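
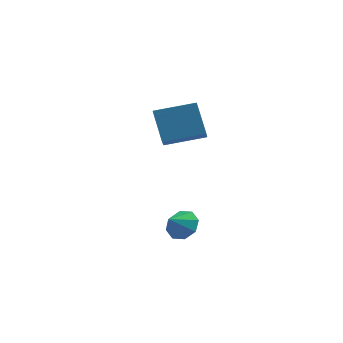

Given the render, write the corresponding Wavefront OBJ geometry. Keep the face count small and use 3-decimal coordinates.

v -3.356 1 -3.708
v -3.047 1.416 -3.047
v -3.724 0.2 -3.032
v -3.653 1.582 -3.18
v -4.085 1.408 -3.623
v -4.091 0.994 -4.115
v -3.665 0.584 -4.369
v -3.059 0.418 -4.235
v -2.626 0.592 -3.793
v -2.621 1.006 -3.3
v -4.394 1.41 0.982
v -5.07 2.168 2.444
v -4.673 2.453 0.313
v -5.349 3.211 1.774
v -2.651 2.149 1.406
v -3.327 2.907 2.867
v -2.93 3.192 0.736
v -3.606 3.95 2.198
f 2 1 4
f 2 4 3
f 4 1 5
f 4 5 3
f 5 1 6
f 5 6 3
f 6 1 7
f 6 7 3
f 7 1 8
f 7 8 3
f 8 1 9
f 8 9 3
f 9 1 10
f 9 10 3
f 10 1 2
f 10 2 3
f 12 14 11
f 15 12 11
f 11 14 13
f 13 15 11
f 12 18 14
f 16 12 15
f 16 18 12
f 14 18 13
f 17 15 13
f 13 18 17
f 17 16 15
f 18 16 17



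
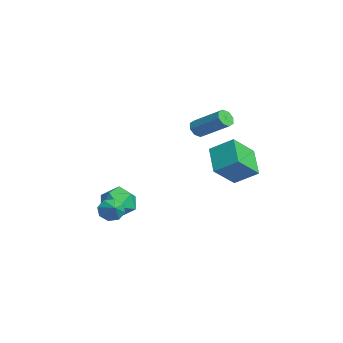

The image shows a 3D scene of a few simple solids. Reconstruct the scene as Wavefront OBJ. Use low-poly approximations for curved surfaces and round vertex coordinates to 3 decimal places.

v -0.98 1.519 1.383
v -0.498 1.274 1.15
v 0.703 2.555 2.283
v 0.22 2.801 2.517
v -0.646 1.626 0.909
v 0.555 2.907 2.042
v -0.99 1.915 0.946
v 0.211 3.197 2.08
v -1.329 1.973 1.239
v -0.128 3.254 2.373
v -1.463 1.765 1.617
v -0.262 3.046 2.75
v -1.315 1.413 1.858
v -0.114 2.694 2.991
v -0.971 1.123 1.82
v 0.23 2.405 2.954
v -0.632 1.066 1.527
v 0.569 2.347 2.661
v 0.137 -1.957 -2.86
v 1.001 -2.331 -2.263
v 0.099 -3.509 -3.777
v 0.963 -3.883 -3.18
v -0.031 -3.745 -2.695
v -0.008 -2.786 -2.129
v 1.108 -3.054 -3.911
v 1.131 -2.095 -3.345
v 1.601 -3.009 -2.913
v 0.897 -3.436 -2.161
v 0.203 -2.404 -3.879
v -0.501 -2.831 -3.127
v 2.821 -3.6 -2.546
v 3.187 -3.809 -3.142
v 3.699 -3.52 -2.034
v 3.12 -3.255 -3.115
v 2.878 -2.903 -2.755
v 2.603 -2.96 -2.272
v 2.455 -3.391 -1.95
v 2.521 -3.945 -1.977
v 2.763 -4.297 -2.337
v 3.039 -4.241 -2.819
v -0.482 3.164 -0.871
v 0.108 4.332 -0.021
v 1.07 3.098 -1.858
v 1.659 4.267 -1.008
v 0.241 1.913 0.348
v 0.83 3.082 1.198
v 1.792 1.848 -0.639
v 2.382 3.016 0.211
f 2 1 5
f 2 5 3
f 3 5 6
f 3 6 4
f 5 1 7
f 5 7 6
f 6 7 8
f 6 8 4
f 7 1 9
f 7 9 8
f 8 9 10
f 8 10 4
f 9 1 11
f 9 11 10
f 10 11 12
f 10 12 4
f 11 1 13
f 11 13 12
f 12 13 14
f 12 14 4
f 13 1 15
f 13 15 14
f 14 15 16
f 14 16 4
f 15 1 17
f 15 17 16
f 16 17 18
f 16 18 4
f 17 1 2
f 17 2 18
f 18 2 3
f 18 3 4
f 19 30 24
f 19 24 20
f 19 20 26
f 19 26 29
f 19 29 30
f 20 24 28
f 24 30 23
f 30 29 21
f 29 26 25
f 26 20 27
f 22 28 23
f 22 23 21
f 22 21 25
f 22 25 27
f 22 27 28
f 23 28 24
f 21 23 30
f 25 21 29
f 27 25 26
f 28 27 20
f 32 31 34
f 32 34 33
f 34 31 35
f 34 35 33
f 35 31 36
f 35 36 33
f 36 31 37
f 36 37 33
f 37 31 38
f 37 38 33
f 38 31 39
f 38 39 33
f 39 31 40
f 39 40 33
f 40 31 32
f 40 32 33
f 42 44 41
f 45 42 41
f 41 44 43
f 43 45 41
f 42 48 44
f 46 42 45
f 46 48 42
f 44 48 43
f 47 45 43
f 43 48 47
f 47 46 45
f 48 46 47



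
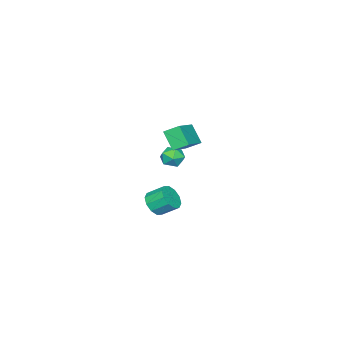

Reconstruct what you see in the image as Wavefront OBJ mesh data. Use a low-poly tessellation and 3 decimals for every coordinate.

v 0.246 0.952 2.569
v -0.049 0.08 3.689
v -0.163 1.773 3.101
v -0.458 0.901 4.221
v 2.118 1.359 3.379
v 1.823 0.487 4.499
v 1.709 2.18 3.911
v 1.414 1.308 5.031
v -3.152 -1.444 -0.479
v -2.703 -1.686 -1.187
v -3.237 -2.794 -0.073
v -2.788 -3.036 -0.781
v -2.393 -2.588 -0.146
v -2.34 -1.753 -0.396
v -3.6 -2.727 -0.864
v -3.547 -1.892 -1.114
v -2.98 -2.478 -1.425
v -2.233 -2.392 -0.981
v -3.707 -2.088 -0.279
v -2.96 -2.002 0.165
v -1.435 -2.509 -4.136
v -0.909 -2.85 -3.436
v -1.279 -1.832 -2.663
v -1.805 -1.491 -3.364
v -0.578 -2.49 -3.75
v -0.948 -1.473 -2.978
v -0.575 -2.138 -4.212
v -0.944 -1.121 -3.44
v -0.9 -1.928 -4.645
v -1.269 -0.91 -3.873
v -1.429 -1.939 -4.884
v -1.799 -0.921 -4.111
v -1.961 -2.168 -4.837
v -2.331 -1.15 -4.064
v -2.292 -2.527 -4.522
v -2.662 -1.51 -3.75
v -2.296 -2.879 -4.06
v -2.665 -1.862 -3.288
v -1.971 -3.09 -3.627
v -2.34 -2.072 -2.855
v -1.441 -3.079 -3.389
v -1.811 -2.061 -2.616
f 2 4 1
f 5 2 1
f 1 4 3
f 3 5 1
f 2 8 4
f 6 2 5
f 6 8 2
f 4 8 3
f 7 5 3
f 3 8 7
f 7 6 5
f 8 6 7
f 9 20 14
f 9 14 10
f 9 10 16
f 9 16 19
f 9 19 20
f 10 14 18
f 14 20 13
f 20 19 11
f 19 16 15
f 16 10 17
f 12 18 13
f 12 13 11
f 12 11 15
f 12 15 17
f 12 17 18
f 13 18 14
f 11 13 20
f 15 11 19
f 17 15 16
f 18 17 10
f 22 21 25
f 22 25 23
f 23 25 26
f 23 26 24
f 25 21 27
f 25 27 26
f 26 27 28
f 26 28 24
f 27 21 29
f 27 29 28
f 28 29 30
f 28 30 24
f 29 21 31
f 29 31 30
f 30 31 32
f 30 32 24
f 31 21 33
f 31 33 32
f 32 33 34
f 32 34 24
f 33 21 35
f 33 35 34
f 34 35 36
f 34 36 24
f 35 21 37
f 35 37 36
f 36 37 38
f 36 38 24
f 37 21 39
f 37 39 38
f 38 39 40
f 38 40 24
f 39 21 41
f 39 41 40
f 40 41 42
f 40 42 24
f 41 21 22
f 41 22 42
f 42 22 23
f 42 23 24



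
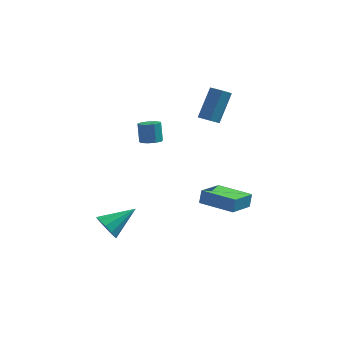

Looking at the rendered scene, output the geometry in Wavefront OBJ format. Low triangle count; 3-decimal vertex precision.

v 1.408 2.202 2.092
v 1.688 2.551 1.755
v 2.152 3.626 3.251
v 1.872 3.278 3.588
v 1.277 2.663 1.801
v 1.741 3.738 3.298
v 0.943 2.505 2.018
v 1.406 3.58 3.515
v 0.881 2.17 2.278
v 1.345 3.245 3.775
v 1.128 1.854 2.429
v 1.592 2.929 3.925
v 1.539 1.742 2.382
v 2.003 2.817 3.879
v 1.874 1.9 2.165
v 2.337 2.975 3.662
v 1.935 2.235 1.905
v 2.399 3.31 3.402
v -1.396 1.895 0.483
v -1.091 1.445 0.714
v -1.239 1.876 1.748
v -1.544 2.325 1.517
v -0.841 1.749 0.623
v -0.99 2.18 1.657
v -0.851 2.121 0.466
v -1 2.552 1.501
v -1.116 2.387 0.318
v -1.265 2.818 1.352
v -1.512 2.422 0.246
v -1.66 2.853 1.28
v -1.853 2.211 0.286
v -2.002 2.642 1.32
v -1.981 1.851 0.417
v -2.129 2.282 1.451
v -1.834 1.512 0.58
v -1.983 1.943 1.614
v -1.483 1.352 0.697
v -1.631 1.782 1.731
v 1.047 1.592 -3.665
v 1.126 1.844 -2.909
v 1.733 2.993 -4.203
v 1.812 3.244 -3.448
v 2.828 0.756 -3.572
v 2.907 1.007 -2.817
v 3.514 2.156 -4.111
v 3.593 2.408 -3.355
v -2.909 -2.527 -2.856
v -2.405 -2.708 -3.437
v -1.631 -1.573 -2.044
v -2.635 -2.296 -3.56
v -2.97 -1.971 -3.414
v -3.281 -1.859 -3.055
v -3.451 -2.003 -2.62
v -3.413 -2.346 -2.275
v -3.183 -2.759 -2.152
v -2.849 -3.083 -2.298
v -2.537 -3.195 -2.657
v -2.368 -3.052 -3.092
f 2 1 5
f 2 5 3
f 3 5 6
f 3 6 4
f 5 1 7
f 5 7 6
f 6 7 8
f 6 8 4
f 7 1 9
f 7 9 8
f 8 9 10
f 8 10 4
f 9 1 11
f 9 11 10
f 10 11 12
f 10 12 4
f 11 1 13
f 11 13 12
f 12 13 14
f 12 14 4
f 13 1 15
f 13 15 14
f 14 15 16
f 14 16 4
f 15 1 17
f 15 17 16
f 16 17 18
f 16 18 4
f 17 1 2
f 17 2 18
f 18 2 3
f 18 3 4
f 20 19 23
f 20 23 21
f 21 23 24
f 21 24 22
f 23 19 25
f 23 25 24
f 24 25 26
f 24 26 22
f 25 19 27
f 25 27 26
f 26 27 28
f 26 28 22
f 27 19 29
f 27 29 28
f 28 29 30
f 28 30 22
f 29 19 31
f 29 31 30
f 30 31 32
f 30 32 22
f 31 19 33
f 31 33 32
f 32 33 34
f 32 34 22
f 33 19 35
f 33 35 34
f 34 35 36
f 34 36 22
f 35 19 37
f 35 37 36
f 36 37 38
f 36 38 22
f 37 19 20
f 37 20 38
f 38 20 21
f 38 21 22
f 40 42 39
f 43 40 39
f 39 42 41
f 41 43 39
f 40 46 42
f 44 40 43
f 44 46 40
f 42 46 41
f 45 43 41
f 41 46 45
f 45 44 43
f 46 44 45
f 48 47 50
f 48 50 49
f 50 47 51
f 50 51 49
f 51 47 52
f 51 52 49
f 52 47 53
f 52 53 49
f 53 47 54
f 53 54 49
f 54 47 55
f 54 55 49
f 55 47 56
f 55 56 49
f 56 47 57
f 56 57 49
f 57 47 58
f 57 58 49
f 58 47 48
f 58 48 49



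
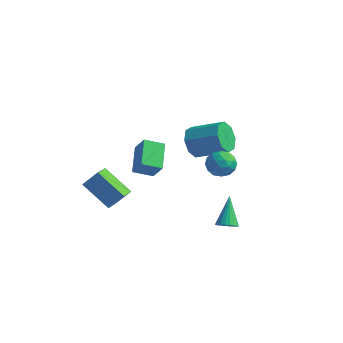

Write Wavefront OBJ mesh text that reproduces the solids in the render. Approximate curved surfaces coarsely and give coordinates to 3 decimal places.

v 2.431 1.283 0.483
v 2.814 1.535 -0.209
v 2.706 0.005 0.169
v 3.089 0.257 -0.523
v 3.425 0.417 0.219
v 3.256 1.207 0.413
v 2.264 0.333 -0.453
v 2.095 1.123 -0.259
v 2.711 0.948 -0.788
v 3.428 1 -0.373
v 2.092 0.54 0.333
v 2.809 0.592 0.748
v 2.599 1.521 0.165
v 2.921 0.019 -0.205
v 3.119 0.113 0.232
v 3.344 0.261 -0.175
v 2.858 1.328 0.53
v 3.083 1.476 0.123
v 3.442 0.819 0.375
v 2.437 0.064 -0.163
v 2.662 0.212 -0.57
v 2.176 1.279 0.135
v 2.401 1.427 -0.272
v 2.078 0.721 -0.415
v 2.763 1.324 -0.583
v 2.924 0.573 -0.767
v 2.44 0.618 -0.726
v 2.34 1.082 -0.612
v 3.185 1.355 -0.339
v 3.346 0.604 -0.523
v 3.544 0.698 -0.087
v 3.444 1.162 0.027
v 3.124 1.01 -0.679
v 2.174 0.936 0.483
v 2.335 0.185 0.299
v 2.076 0.378 -0.067
v 1.976 0.842 0.047
v 2.596 0.967 0.727
v 2.757 0.216 0.543
v 3.18 0.458 0.572
v 3.08 0.922 0.686
v 2.396 0.53 0.639
v -0.848 0.217 -2.034
v -1.666 -0.455 -1.611
v -1.545 1.55 -1.263
v -2.363 0.878 -0.84
v -0.157 0.002 -1.04
v -0.975 -0.67 -0.617
v -0.854 1.335 -0.269
v -1.672 0.663 0.154
v 0.224 2.336 -0.332
v 0.667 1.805 -0.998
v 2.338 2.214 -0.215
v 1.896 2.744 0.452
v 0.591 2.507 -1.202
v 2.262 2.915 -0.419
v 0.3 3.109 -0.896
v 1.971 3.517 -0.113
v -0.035 3.257 -0.259
v 1.636 3.666 0.524
v -0.218 2.866 0.335
v 1.453 3.275 1.118
v -0.142 2.165 0.539
v 1.529 2.573 1.322
v 0.149 1.563 0.233
v 1.82 1.971 1.016
v 0.484 1.414 -0.404
v 2.155 1.823 0.379
v -2.36 -1.611 -3.928
v -3.967 -1.552 -2.791
v -2.613 -0.578 -4.339
v -4.22 -0.519 -3.201
v -1.74 -1.121 -3.079
v -3.347 -1.062 -1.941
v -1.993 -0.088 -3.489
v -3.6 -0.029 -2.352
v 3.646 -0.1 -3.773
v 3.99 -0.401 -3.4
v 3.154 0.98 -2.447
v 4.144 -0.229 -3.484
v 4.211 -0.034 -3.617
v 4.181 0.149 -3.777
v 4.058 0.289 -3.937
v 3.864 0.362 -4.068
v 3.633 0.355 -4.149
v 3.403 0.269 -4.164
v 3.216 0.12 -4.112
v 3.103 -0.068 -4.001
v 3.084 -0.261 -3.851
v 3.162 -0.426 -3.687
v 3.324 -0.535 -3.539
v 3.541 -0.569 -3.431
v 3.777 -0.521 -3.382
f 1 38 17
f 38 12 41
f 17 41 6
f 38 41 17
f 1 17 13
f 17 6 18
f 13 18 2
f 17 18 13
f 1 13 22
f 13 2 23
f 22 23 8
f 13 23 22
f 1 22 34
f 22 8 37
f 34 37 11
f 22 37 34
f 1 34 38
f 34 11 42
f 38 42 12
f 34 42 38
f 2 18 29
f 18 6 32
f 29 32 10
f 18 32 29
f 6 41 19
f 41 12 40
f 19 40 5
f 41 40 19
f 12 42 39
f 42 11 35
f 39 35 3
f 42 35 39
f 11 37 36
f 37 8 24
f 36 24 7
f 37 24 36
f 8 23 28
f 23 2 25
f 28 25 9
f 23 25 28
f 4 30 16
f 30 10 31
f 16 31 5
f 30 31 16
f 4 16 14
f 16 5 15
f 14 15 3
f 16 15 14
f 4 14 21
f 14 3 20
f 21 20 7
f 14 20 21
f 4 21 26
f 21 7 27
f 26 27 9
f 21 27 26
f 4 26 30
f 26 9 33
f 30 33 10
f 26 33 30
f 5 31 19
f 31 10 32
f 19 32 6
f 31 32 19
f 3 15 39
f 15 5 40
f 39 40 12
f 15 40 39
f 7 20 36
f 20 3 35
f 36 35 11
f 20 35 36
f 9 27 28
f 27 7 24
f 28 24 8
f 27 24 28
f 10 33 29
f 33 9 25
f 29 25 2
f 33 25 29
f 44 46 43
f 47 44 43
f 43 46 45
f 45 47 43
f 44 50 46
f 48 44 47
f 48 50 44
f 46 50 45
f 49 47 45
f 45 50 49
f 49 48 47
f 50 48 49
f 52 51 55
f 52 55 53
f 53 55 56
f 53 56 54
f 55 51 57
f 55 57 56
f 56 57 58
f 56 58 54
f 57 51 59
f 57 59 58
f 58 59 60
f 58 60 54
f 59 51 61
f 59 61 60
f 60 61 62
f 60 62 54
f 61 51 63
f 61 63 62
f 62 63 64
f 62 64 54
f 63 51 65
f 63 65 64
f 64 65 66
f 64 66 54
f 65 51 67
f 65 67 66
f 66 67 68
f 66 68 54
f 67 51 52
f 67 52 68
f 68 52 53
f 68 53 54
f 70 72 69
f 73 70 69
f 69 72 71
f 71 73 69
f 70 76 72
f 74 70 73
f 74 76 70
f 72 76 71
f 75 73 71
f 71 76 75
f 75 74 73
f 76 74 75
f 78 77 80
f 78 80 79
f 80 77 81
f 80 81 79
f 81 77 82
f 81 82 79
f 82 77 83
f 82 83 79
f 83 77 84
f 83 84 79
f 84 77 85
f 84 85 79
f 85 77 86
f 85 86 79
f 86 77 87
f 86 87 79
f 87 77 88
f 87 88 79
f 88 77 89
f 88 89 79
f 89 77 90
f 89 90 79
f 90 77 91
f 90 91 79
f 91 77 92
f 91 92 79
f 92 77 93
f 92 93 79
f 93 77 78
f 93 78 79



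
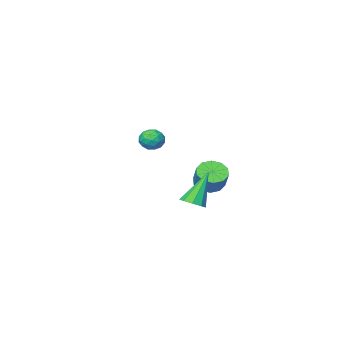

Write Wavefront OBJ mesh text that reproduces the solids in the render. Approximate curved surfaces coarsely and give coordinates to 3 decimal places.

v -2.169 1.591 1.051
v -1.6 1.095 1.248
v -1.321 1.774 2.147
v -1.891 2.269 1.949
v -1.415 1.421 0.945
v -1.137 2.1 1.844
v -1.518 1.812 0.682
v -1.24 2.491 1.581
v -1.87 2.118 0.56
v -1.592 2.797 1.459
v -2.336 2.223 0.625
v -2.058 2.901 1.524
v -2.739 2.086 0.853
v -2.46 2.765 1.752
v -2.923 1.76 1.156
v -2.645 2.439 2.055
v -2.82 1.369 1.419
v -2.542 2.048 2.318
v -2.468 1.063 1.541
v -2.19 1.742 2.44
v -2.002 0.959 1.476
v -1.724 1.637 2.375
v -2.411 -2.62 2.708
v -1.824 -2.271 2.584
v -1.876 -3.589 2.516
v -1.289 -3.24 2.392
v -1.55 -3.262 3.035
v -1.881 -2.664 3.153
v -1.819 -3.196 1.947
v -2.15 -2.598 2.065
v -1.458 -2.628 2.113
v -1.292 -2.668 2.786
v -2.408 -3.192 2.314
v -2.242 -3.232 2.987
v -2.164 -2.361 2.662
v -1.536 -3.499 2.438
v -1.689 -3.512 2.815
v -1.344 -3.308 2.742
v -2.198 -2.591 2.997
v -1.853 -2.386 2.924
v -1.692 -2.969 3.19
v -1.847 -3.474 2.176
v -1.502 -3.269 2.103
v -2.356 -2.552 2.358
v -2.011 -2.348 2.285
v -2.008 -2.891 1.91
v -1.604 -2.365 2.313
v -1.29 -2.934 2.201
v -1.602 -2.909 1.939
v -1.796 -2.557 2.008
v -1.507 -2.389 2.708
v -1.192 -2.958 2.596
v -1.346 -2.972 2.974
v -1.54 -2.62 3.043
v -1.292 -2.598 2.432
v -2.508 -2.902 2.504
v -2.193 -3.471 2.392
v -2.16 -3.24 2.057
v -2.354 -2.888 2.126
v -2.41 -2.926 2.899
v -2.096 -3.495 2.787
v -1.904 -3.303 3.092
v -2.098 -2.951 3.161
v -2.408 -3.262 2.668
v 0.132 3.656 0.787
v 0.639 3.337 1.04
v -0.832 3.504 2.533
v 0.687 3.774 1.104
v 0.476 4.156 1.021
v 0.104 4.304 0.828
v -0.255 4.149 0.616
v -0.432 3.763 0.484
v -0.346 3.327 0.495
v -0.035 3.045 0.642
v 0.354 3.049 0.857
f 2 1 5
f 2 5 3
f 3 5 6
f 3 6 4
f 5 1 7
f 5 7 6
f 6 7 8
f 6 8 4
f 7 1 9
f 7 9 8
f 8 9 10
f 8 10 4
f 9 1 11
f 9 11 10
f 10 11 12
f 10 12 4
f 11 1 13
f 11 13 12
f 12 13 14
f 12 14 4
f 13 1 15
f 13 15 14
f 14 15 16
f 14 16 4
f 15 1 17
f 15 17 16
f 16 17 18
f 16 18 4
f 17 1 19
f 17 19 18
f 18 19 20
f 18 20 4
f 19 1 21
f 19 21 20
f 20 21 22
f 20 22 4
f 21 1 2
f 21 2 22
f 22 2 3
f 22 3 4
f 23 60 39
f 60 34 63
f 39 63 28
f 60 63 39
f 23 39 35
f 39 28 40
f 35 40 24
f 39 40 35
f 23 35 44
f 35 24 45
f 44 45 30
f 35 45 44
f 23 44 56
f 44 30 59
f 56 59 33
f 44 59 56
f 23 56 60
f 56 33 64
f 60 64 34
f 56 64 60
f 24 40 51
f 40 28 54
f 51 54 32
f 40 54 51
f 28 63 41
f 63 34 62
f 41 62 27
f 63 62 41
f 34 64 61
f 64 33 57
f 61 57 25
f 64 57 61
f 33 59 58
f 59 30 46
f 58 46 29
f 59 46 58
f 30 45 50
f 45 24 47
f 50 47 31
f 45 47 50
f 26 52 38
f 52 32 53
f 38 53 27
f 52 53 38
f 26 38 36
f 38 27 37
f 36 37 25
f 38 37 36
f 26 36 43
f 36 25 42
f 43 42 29
f 36 42 43
f 26 43 48
f 43 29 49
f 48 49 31
f 43 49 48
f 26 48 52
f 48 31 55
f 52 55 32
f 48 55 52
f 27 53 41
f 53 32 54
f 41 54 28
f 53 54 41
f 25 37 61
f 37 27 62
f 61 62 34
f 37 62 61
f 29 42 58
f 42 25 57
f 58 57 33
f 42 57 58
f 31 49 50
f 49 29 46
f 50 46 30
f 49 46 50
f 32 55 51
f 55 31 47
f 51 47 24
f 55 47 51
f 66 65 68
f 66 68 67
f 68 65 69
f 68 69 67
f 69 65 70
f 69 70 67
f 70 65 71
f 70 71 67
f 71 65 72
f 71 72 67
f 72 65 73
f 72 73 67
f 73 65 74
f 73 74 67
f 74 65 75
f 74 75 67
f 75 65 66
f 75 66 67



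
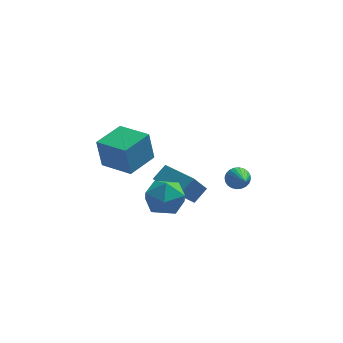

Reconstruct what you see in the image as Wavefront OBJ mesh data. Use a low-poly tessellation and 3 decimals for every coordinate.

v -0.788 -2.525 2.821
v -1 -2.555 4.285
v -2.055 -1.578 2.656
v -2.267 -1.609 4.121
v 0.127 -1.271 2.979
v -0.085 -1.302 4.444
v -1.14 -0.325 2.815
v -1.352 -0.355 4.279
v 3.647 -0.799 1.37
v 3.811 -1.045 0.883
v 3.973 -2.121 2.15
v 4.003 -0.956 0.954
v 4.14 -0.844 1.087
v 4.202 -0.724 1.264
v 4.18 -0.616 1.457
v 4.076 -0.535 1.637
v 3.908 -0.495 1.776
v 3.699 -0.501 1.853
v 3.483 -0.552 1.857
v 3.291 -0.641 1.786
v 3.154 -0.753 1.652
v 3.092 -0.873 1.476
v 3.114 -0.981 1.283
v 3.218 -1.062 1.103
v 3.387 -1.102 0.964
v 3.595 -1.096 0.887
v 0.561 -0.282 -0.011
v 1.389 -0.905 -0.111
v -0.249 -1.495 0.831
v 0.579 -2.118 0.731
v 0.629 -1.279 1.345
v 1.131 -0.529 0.825
v 0.009 -1.871 -0.105
v 0.511 -1.121 -0.625
v 1.048 -1.887 -0.169
v 1.431 -1.521 0.727
v -0.291 -0.879 -0.007
v 0.092 -0.513 0.889
v -0.166 3.337 -1.873
v 0.376 3.903 -1.319
v 0.409 3.749 -2.855
v 0.951 4.314 -2.301
v 1.169 1.886 -1.699
v 1.711 2.451 -1.145
v 1.744 2.297 -2.681
v 2.286 2.863 -2.127
f 2 4 1
f 5 2 1
f 1 4 3
f 3 5 1
f 2 8 4
f 6 2 5
f 6 8 2
f 4 8 3
f 7 5 3
f 3 8 7
f 7 6 5
f 8 6 7
f 10 9 12
f 10 12 11
f 12 9 13
f 12 13 11
f 13 9 14
f 13 14 11
f 14 9 15
f 14 15 11
f 15 9 16
f 15 16 11
f 16 9 17
f 16 17 11
f 17 9 18
f 17 18 11
f 18 9 19
f 18 19 11
f 19 9 20
f 19 20 11
f 20 9 21
f 20 21 11
f 21 9 22
f 21 22 11
f 22 9 23
f 22 23 11
f 23 9 24
f 23 24 11
f 24 9 25
f 24 25 11
f 25 9 26
f 25 26 11
f 26 9 10
f 26 10 11
f 27 38 32
f 27 32 28
f 27 28 34
f 27 34 37
f 27 37 38
f 28 32 36
f 32 38 31
f 38 37 29
f 37 34 33
f 34 28 35
f 30 36 31
f 30 31 29
f 30 29 33
f 30 33 35
f 30 35 36
f 31 36 32
f 29 31 38
f 33 29 37
f 35 33 34
f 36 35 28
f 40 42 39
f 43 40 39
f 39 42 41
f 41 43 39
f 40 46 42
f 44 40 43
f 44 46 40
f 42 46 41
f 45 43 41
f 41 46 45
f 45 44 43
f 46 44 45



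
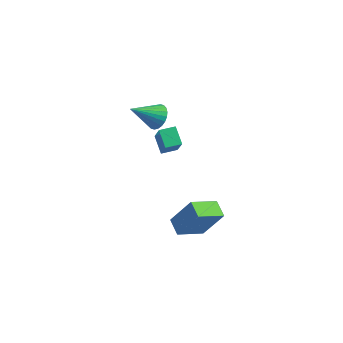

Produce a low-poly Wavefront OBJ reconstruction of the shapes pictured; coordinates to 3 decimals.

v 2.933 -3.365 -3.811
v 1.974 -4.615 -2.983
v 2.227 -2.648 -3.546
v 1.268 -3.899 -2.719
v 3.952 -3.001 -2.081
v 2.993 -4.252 -1.254
v 3.246 -2.285 -1.817
v 2.287 -3.535 -0.989
v -2.8 3.772 -2.631
v -2.406 4.125 -1.953
v -4.02 2.748 -1.389
v -2.651 4.348 -2.01
v -2.918 4.483 -2.162
v -3.167 4.509 -2.385
v -3.361 4.423 -2.646
v -3.469 4.238 -2.904
v -3.475 3.982 -3.121
v -3.378 3.694 -3.263
v -3.193 3.418 -3.309
v -2.949 3.195 -3.252
v -2.681 3.061 -3.101
v -2.432 3.034 -2.877
v -2.239 3.12 -2.617
v -2.131 3.305 -2.359
v -2.125 3.561 -2.142
v -2.221 3.849 -1.999
v -2.2 2.01 -2.495
v -1.702 1.477 -1.196
v -1.49 2.67 -2.496
v -0.991 2.137 -1.197
v -1.489 1.243 -3.083
v -0.99 0.71 -1.784
v -0.778 1.903 -3.084
v -0.28 1.37 -1.785
f 2 4 1
f 5 2 1
f 1 4 3
f 3 5 1
f 2 8 4
f 6 2 5
f 6 8 2
f 4 8 3
f 7 5 3
f 3 8 7
f 7 6 5
f 8 6 7
f 10 9 12
f 10 12 11
f 12 9 13
f 12 13 11
f 13 9 14
f 13 14 11
f 14 9 15
f 14 15 11
f 15 9 16
f 15 16 11
f 16 9 17
f 16 17 11
f 17 9 18
f 17 18 11
f 18 9 19
f 18 19 11
f 19 9 20
f 19 20 11
f 20 9 21
f 20 21 11
f 21 9 22
f 21 22 11
f 22 9 23
f 22 23 11
f 23 9 24
f 23 24 11
f 24 9 25
f 24 25 11
f 25 9 26
f 25 26 11
f 26 9 10
f 26 10 11
f 28 30 27
f 31 28 27
f 27 30 29
f 29 31 27
f 28 34 30
f 32 28 31
f 32 34 28
f 30 34 29
f 33 31 29
f 29 34 33
f 33 32 31
f 34 32 33



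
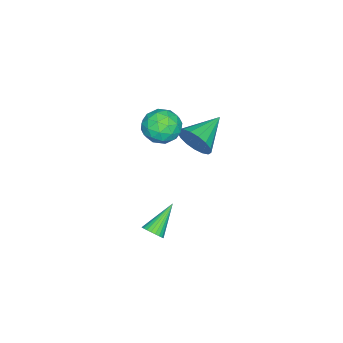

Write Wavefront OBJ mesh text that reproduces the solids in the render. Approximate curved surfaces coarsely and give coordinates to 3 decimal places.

v 3.661 2.03 -3.657
v 3.92 2.476 -3.468
v 2.339 2.35 -2.603
v 3.809 2.559 -3.632
v 3.675 2.561 -3.8
v 3.539 2.482 -3.946
v 3.422 2.334 -4.048
v 3.341 2.14 -4.091
v 3.309 1.929 -4.067
v 3.33 1.733 -3.981
v 3.401 1.583 -3.846
v 3.512 1.501 -3.682
v 3.646 1.499 -3.514
v 3.782 1.578 -3.368
v 3.899 1.726 -3.265
v 3.98 1.92 -3.223
v 4.012 2.131 -3.246
v 3.991 2.326 -3.332
v 2.424 2.416 1.924
v 2.929 1.668 2.21
v 1.131 1.692 2.31
v 1.636 0.944 2.596
v 1.674 1.754 3.083
v 2.473 2.202 2.844
v 1.587 1.158 1.676
v 2.386 1.606 1.437
v 2.412 0.891 2.056
v 2.465 1.26 2.926
v 1.595 2.1 1.594
v 1.648 2.469 2.464
v 2.79 2.106 2.033
v 1.27 1.254 2.487
v 1.293 1.731 2.773
v 1.589 1.291 2.941
v 2.522 2.42 2.406
v 2.818 1.98 2.574
v 2.081 2.031 3.087
v 1.242 1.38 1.946
v 1.538 0.94 2.114
v 2.471 2.069 1.579
v 2.767 1.629 1.747
v 1.979 1.329 1.433
v 2.782 1.209 2.111
v 2.023 0.783 2.338
v 1.994 0.909 1.797
v 2.464 1.172 1.656
v 2.814 1.426 2.622
v 2.054 1 2.849
v 2.076 1.477 3.135
v 2.546 1.74 2.995
v 2.51 0.969 2.532
v 2.006 2.36 1.671
v 1.246 1.934 1.898
v 1.514 1.62 1.525
v 1.984 1.883 1.385
v 2.037 2.577 2.182
v 1.278 2.151 2.409
v 1.596 2.188 2.864
v 2.066 2.451 2.723
v 1.55 2.391 1.988
v 1.293 2.873 1.073
v 1.646 3.229 1.845
v -0.353 3.307 1.627
v 1.641 3.569 1.565
v 1.557 3.749 1.172
v 1.412 3.729 0.757
v 1.24 3.513 0.414
v 1.08 3.15 0.222
v 0.969 2.724 0.225
v 0.932 2.332 0.423
v 0.978 2.064 0.769
v 1.096 1.982 1.185
v 1.259 2.103 1.576
v 1.43 2.401 1.851
v 1.57 2.808 1.948
f 2 1 4
f 2 4 3
f 4 1 5
f 4 5 3
f 5 1 6
f 5 6 3
f 6 1 7
f 6 7 3
f 7 1 8
f 7 8 3
f 8 1 9
f 8 9 3
f 9 1 10
f 9 10 3
f 10 1 11
f 10 11 3
f 11 1 12
f 11 12 3
f 12 1 13
f 12 13 3
f 13 1 14
f 13 14 3
f 14 1 15
f 14 15 3
f 15 1 16
f 15 16 3
f 16 1 17
f 16 17 3
f 17 1 18
f 17 18 3
f 18 1 2
f 18 2 3
f 19 56 35
f 56 30 59
f 35 59 24
f 56 59 35
f 19 35 31
f 35 24 36
f 31 36 20
f 35 36 31
f 19 31 40
f 31 20 41
f 40 41 26
f 31 41 40
f 19 40 52
f 40 26 55
f 52 55 29
f 40 55 52
f 19 52 56
f 52 29 60
f 56 60 30
f 52 60 56
f 20 36 47
f 36 24 50
f 47 50 28
f 36 50 47
f 24 59 37
f 59 30 58
f 37 58 23
f 59 58 37
f 30 60 57
f 60 29 53
f 57 53 21
f 60 53 57
f 29 55 54
f 55 26 42
f 54 42 25
f 55 42 54
f 26 41 46
f 41 20 43
f 46 43 27
f 41 43 46
f 22 48 34
f 48 28 49
f 34 49 23
f 48 49 34
f 22 34 32
f 34 23 33
f 32 33 21
f 34 33 32
f 22 32 39
f 32 21 38
f 39 38 25
f 32 38 39
f 22 39 44
f 39 25 45
f 44 45 27
f 39 45 44
f 22 44 48
f 44 27 51
f 48 51 28
f 44 51 48
f 23 49 37
f 49 28 50
f 37 50 24
f 49 50 37
f 21 33 57
f 33 23 58
f 57 58 30
f 33 58 57
f 25 38 54
f 38 21 53
f 54 53 29
f 38 53 54
f 27 45 46
f 45 25 42
f 46 42 26
f 45 42 46
f 28 51 47
f 51 27 43
f 47 43 20
f 51 43 47
f 62 61 64
f 62 64 63
f 64 61 65
f 64 65 63
f 65 61 66
f 65 66 63
f 66 61 67
f 66 67 63
f 67 61 68
f 67 68 63
f 68 61 69
f 68 69 63
f 69 61 70
f 69 70 63
f 70 61 71
f 70 71 63
f 71 61 72
f 71 72 63
f 72 61 73
f 72 73 63
f 73 61 74
f 73 74 63
f 74 61 75
f 74 75 63
f 75 61 62
f 75 62 63



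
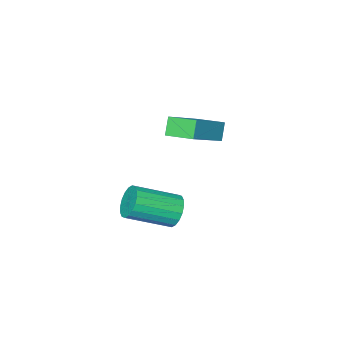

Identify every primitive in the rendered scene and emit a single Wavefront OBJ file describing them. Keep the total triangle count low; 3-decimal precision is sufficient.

v -1.032 -3.683 -2.968
v 0.611 -3.302 -1.893
v -1.451 -2.576 -2.72
v 0.192 -2.194 -1.645
v -0.652 -3.386 -3.655
v 0.991 -3.004 -2.58
v -1.071 -2.278 -3.407
v 0.572 -1.897 -2.332
v 2.666 -0.263 -4.249
v 3.078 0.068 -4.709
v 4.525 -0.707 -3.971
v 4.114 -1.037 -3.511
v 3.064 0.269 -4.472
v 4.511 -0.506 -3.733
v 2.972 0.364 -4.19
v 4.419 -0.41 -3.451
v 2.819 0.336 -3.92
v 4.266 -0.439 -3.181
v 2.636 0.189 -3.716
v 4.083 -0.586 -2.977
v 2.459 -0.047 -3.617
v 3.906 -0.822 -2.878
v 2.323 -0.326 -3.643
v 3.77 -1.101 -2.904
v 2.255 -0.593 -3.789
v 3.702 -1.368 -3.051
v 2.269 -0.794 -4.027
v 3.716 -1.569 -3.288
v 2.361 -0.89 -4.309
v 3.808 -1.664 -3.57
v 2.514 -0.861 -4.579
v 3.961 -1.636 -3.84
v 2.697 -0.714 -4.783
v 4.144 -1.489 -4.044
v 2.874 -0.478 -4.882
v 4.321 -1.253 -4.143
v 3.01 -0.199 -4.856
v 4.457 -0.974 -4.117
f 2 4 1
f 5 2 1
f 1 4 3
f 3 5 1
f 2 8 4
f 6 2 5
f 6 8 2
f 4 8 3
f 7 5 3
f 3 8 7
f 7 6 5
f 8 6 7
f 10 9 13
f 10 13 11
f 11 13 14
f 11 14 12
f 13 9 15
f 13 15 14
f 14 15 16
f 14 16 12
f 15 9 17
f 15 17 16
f 16 17 18
f 16 18 12
f 17 9 19
f 17 19 18
f 18 19 20
f 18 20 12
f 19 9 21
f 19 21 20
f 20 21 22
f 20 22 12
f 21 9 23
f 21 23 22
f 22 23 24
f 22 24 12
f 23 9 25
f 23 25 24
f 24 25 26
f 24 26 12
f 25 9 27
f 25 27 26
f 26 27 28
f 26 28 12
f 27 9 29
f 27 29 28
f 28 29 30
f 28 30 12
f 29 9 31
f 29 31 30
f 30 31 32
f 30 32 12
f 31 9 33
f 31 33 32
f 32 33 34
f 32 34 12
f 33 9 35
f 33 35 34
f 34 35 36
f 34 36 12
f 35 9 37
f 35 37 36
f 36 37 38
f 36 38 12
f 37 9 10
f 37 10 38
f 38 10 11
f 38 11 12



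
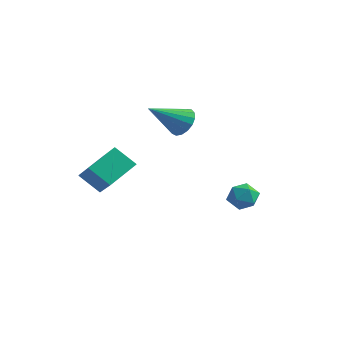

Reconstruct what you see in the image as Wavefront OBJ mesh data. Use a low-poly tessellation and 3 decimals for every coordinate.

v -1.42 -2.762 -1.026
v -1.122 -1.21 -0.206
v -2.687 -1.918 -2.163
v -2.39 -0.366 -1.343
v -0.41 -2.474 -1.937
v -0.113 -0.922 -1.117
v -1.678 -1.63 -3.074
v -1.38 -0.078 -2.254
v 2.448 3.014 -3.538
v 3.085 3.246 -3.04
v 3.315 2.314 -4.32
v 3.952 2.546 -3.822
v 3.368 2.011 -3.537
v 2.833 2.444 -3.054
v 3.567 3.116 -4.306
v 3.032 3.549 -3.823
v 3.777 3.309 -3.514
v 3.654 2.626 -3.039
v 2.746 2.934 -4.321
v 2.623 2.251 -3.846
v -1.334 4.321 -0.561
v -0.942 3.708 -1.074
v -2.206 2.739 0.661
v -0.655 3.785 -0.769
v -0.523 3.985 -0.417
v -0.577 4.262 -0.097
v -0.805 4.552 0.116
v -1.154 4.789 0.174
v -1.544 4.919 0.064
v -1.887 4.912 -0.19
v -2.103 4.769 -0.528
v -2.142 4.524 -0.874
v -1.997 4.232 -1.148
v -1.7 3.96 -1.288
v -1.319 3.771 -1.261
f 2 4 1
f 5 2 1
f 1 4 3
f 3 5 1
f 2 8 4
f 6 2 5
f 6 8 2
f 4 8 3
f 7 5 3
f 3 8 7
f 7 6 5
f 8 6 7
f 9 20 14
f 9 14 10
f 9 10 16
f 9 16 19
f 9 19 20
f 10 14 18
f 14 20 13
f 20 19 11
f 19 16 15
f 16 10 17
f 12 18 13
f 12 13 11
f 12 11 15
f 12 15 17
f 12 17 18
f 13 18 14
f 11 13 20
f 15 11 19
f 17 15 16
f 18 17 10
f 22 21 24
f 22 24 23
f 24 21 25
f 24 25 23
f 25 21 26
f 25 26 23
f 26 21 27
f 26 27 23
f 27 21 28
f 27 28 23
f 28 21 29
f 28 29 23
f 29 21 30
f 29 30 23
f 30 21 31
f 30 31 23
f 31 21 32
f 31 32 23
f 32 21 33
f 32 33 23
f 33 21 34
f 33 34 23
f 34 21 35
f 34 35 23
f 35 21 22
f 35 22 23



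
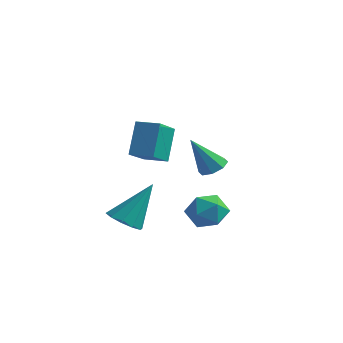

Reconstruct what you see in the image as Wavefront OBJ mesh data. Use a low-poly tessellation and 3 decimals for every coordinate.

v 2.356 -4.944 3.449
v 2.095 -4.248 4.866
v 1.953 -3.632 2.73
v 1.692 -2.935 4.146
v 3.288 -4.645 3.474
v 3.027 -3.948 4.89
v 2.885 -3.332 2.754
v 2.624 -2.636 4.171
v 0.973 -3.688 -0.751
v 1.711 -4.044 -0.782
v 1.547 -2.652 1.031
v 1.736 -3.61 -1.042
v 1.47 -3.205 -1.191
v 1.014 -2.985 -1.172
v 0.542 -3.033 -0.993
v 0.235 -3.331 -0.721
v 0.21 -3.765 -0.461
v 0.477 -4.17 -0.312
v 0.933 -4.39 -0.33
v 1.404 -4.342 -0.51
v 2.926 -0.458 0.131
v 3.553 -0.419 -0.563
v 2.187 -1.561 -0.597
v 2.814 -1.522 -1.291
v 3.066 -1.849 -0.451
v 3.523 -1.167 -0.001
v 2.217 -0.813 -1.159
v 2.674 -0.131 -0.709
v 3.114 -0.639 -1.36
v 3.639 -1.279 -0.923
v 2.101 -0.701 -0.237
v 2.626 -1.341 0.2
v 1.64 0.907 0.932
v 2.274 0.738 1.068
v 1.1 0.133 2.488
v 2.149 1.2 1.254
v 1.726 1.49 1.252
v 1.252 1.438 1.062
v 1.006 1.076 0.796
v 1.13 0.615 0.61
v 1.553 0.325 0.612
v 2.027 0.376 0.802
f 2 4 1
f 5 2 1
f 1 4 3
f 3 5 1
f 2 8 4
f 6 2 5
f 6 8 2
f 4 8 3
f 7 5 3
f 3 8 7
f 7 6 5
f 8 6 7
f 10 9 12
f 10 12 11
f 12 9 13
f 12 13 11
f 13 9 14
f 13 14 11
f 14 9 15
f 14 15 11
f 15 9 16
f 15 16 11
f 16 9 17
f 16 17 11
f 17 9 18
f 17 18 11
f 18 9 19
f 18 19 11
f 19 9 20
f 19 20 11
f 20 9 10
f 20 10 11
f 21 32 26
f 21 26 22
f 21 22 28
f 21 28 31
f 21 31 32
f 22 26 30
f 26 32 25
f 32 31 23
f 31 28 27
f 28 22 29
f 24 30 25
f 24 25 23
f 24 23 27
f 24 27 29
f 24 29 30
f 25 30 26
f 23 25 32
f 27 23 31
f 29 27 28
f 30 29 22
f 34 33 36
f 34 36 35
f 36 33 37
f 36 37 35
f 37 33 38
f 37 38 35
f 38 33 39
f 38 39 35
f 39 33 40
f 39 40 35
f 40 33 41
f 40 41 35
f 41 33 42
f 41 42 35
f 42 33 34
f 42 34 35



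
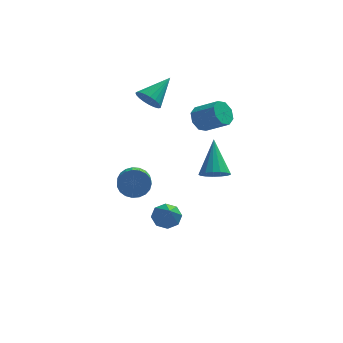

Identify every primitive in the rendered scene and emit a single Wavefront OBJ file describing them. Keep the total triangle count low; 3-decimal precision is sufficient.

v -1.77 0.392 -4.625
v -1.191 0.074 -5.021
v -1.61 -1.052 -3.235
v -1.004 0.473 -4.629
v -1.266 0.824 -4.234
v -1.823 0.921 -4.069
v -2.349 0.709 -4.229
v -2.536 0.31 -4.621
v -2.273 -0.04 -5.016
v -1.716 -0.138 -5.181
v -2.679 3.211 2.027
v -2.195 3.26 1.417
v -1.601 4.349 2.973
v -2.402 3.503 1.36
v -2.656 3.696 1.417
v -2.914 3.806 1.58
v -3.132 3.812 1.821
v -3.271 3.714 2.097
v -3.308 3.53 2.361
v -3.236 3.29 2.568
v -3.068 3.037 2.681
v -2.833 2.814 2.681
v -2.571 2.66 2.568
v -2.327 2.6 2.362
v -2.145 2.647 2.098
v -2.055 2.791 1.821
v -2.073 3.008 1.581
v 0.597 0.986 -1.967
v 1.176 0.589 -1.584
v 0.563 2.474 -0.373
v 1.366 0.834 -1.809
v 1.38 1.114 -2.07
v 1.214 1.365 -2.307
v 0.907 1.529 -2.466
v 0.529 1.569 -2.511
v 0.166 1.475 -2.432
v -0.098 1.269 -2.245
v -0.203 0.999 -1.995
v -0.124 0.726 -1.739
v 0.119 0.512 -1.535
v 0.472 0.407 -1.429
v 0.854 0.435 -1.447
v -0.116 1.726 1.558
v 0.363 1.933 1.005
v 1.475 1.402 1.77
v 0.996 1.194 2.322
v 0.289 2.35 1.403
v 1.4 1.819 2.168
v -0.023 2.402 1.892
v 1.089 1.871 2.656
v -0.389 2.057 2.185
v 0.723 1.526 2.949
v -0.595 1.518 2.11
v 0.517 0.987 2.875
v -0.52 1.101 1.712
v 0.591 0.57 2.477
v -0.209 1.049 1.224
v 0.903 0.518 1.988
v 0.157 1.394 0.931
v 1.269 0.863 1.695
v -3.286 -1.716 -0.649
v -2.746 -1.977 -1.194
v -2.714 -3.245 -0.556
v -3.254 -2.984 -0.011
v -2.547 -1.85 -0.953
v -2.516 -3.119 -0.315
v -2.476 -1.701 -0.66
v -2.444 -2.969 -0.022
v -2.545 -1.554 -0.365
v -2.513 -2.822 0.273
v -2.742 -1.435 -0.119
v -2.71 -2.704 0.519
v -3.033 -1.365 0.036
v -3.001 -2.633 0.674
v -3.368 -1.355 0.072
v -3.336 -2.623 0.71
v -3.688 -1.408 -0.017
v -3.656 -2.676 0.621
v -3.939 -1.514 -0.215
v -3.907 -2.782 0.423
v -4.077 -1.655 -0.488
v -4.046 -2.923 0.15
v -4.079 -1.806 -0.789
v -4.047 -3.074 -0.151
v -3.943 -1.942 -1.066
v -3.911 -3.21 -0.427
v -3.693 -2.039 -1.27
v -3.662 -3.307 -0.632
v -3.374 -2.08 -1.367
v -3.342 -3.348 -0.729
v -3.039 -2.058 -1.341
v -3.007 -3.326 -0.702
f 2 1 4
f 2 4 3
f 4 1 5
f 4 5 3
f 5 1 6
f 5 6 3
f 6 1 7
f 6 7 3
f 7 1 8
f 7 8 3
f 8 1 9
f 8 9 3
f 9 1 10
f 9 10 3
f 10 1 2
f 10 2 3
f 12 11 14
f 12 14 13
f 14 11 15
f 14 15 13
f 15 11 16
f 15 16 13
f 16 11 17
f 16 17 13
f 17 11 18
f 17 18 13
f 18 11 19
f 18 19 13
f 19 11 20
f 19 20 13
f 20 11 21
f 20 21 13
f 21 11 22
f 21 22 13
f 22 11 23
f 22 23 13
f 23 11 24
f 23 24 13
f 24 11 25
f 24 25 13
f 25 11 26
f 25 26 13
f 26 11 27
f 26 27 13
f 27 11 12
f 27 12 13
f 29 28 31
f 29 31 30
f 31 28 32
f 31 32 30
f 32 28 33
f 32 33 30
f 33 28 34
f 33 34 30
f 34 28 35
f 34 35 30
f 35 28 36
f 35 36 30
f 36 28 37
f 36 37 30
f 37 28 38
f 37 38 30
f 38 28 39
f 38 39 30
f 39 28 40
f 39 40 30
f 40 28 41
f 40 41 30
f 41 28 42
f 41 42 30
f 42 28 29
f 42 29 30
f 44 43 47
f 44 47 45
f 45 47 48
f 45 48 46
f 47 43 49
f 47 49 48
f 48 49 50
f 48 50 46
f 49 43 51
f 49 51 50
f 50 51 52
f 50 52 46
f 51 43 53
f 51 53 52
f 52 53 54
f 52 54 46
f 53 43 55
f 53 55 54
f 54 55 56
f 54 56 46
f 55 43 57
f 55 57 56
f 56 57 58
f 56 58 46
f 57 43 59
f 57 59 58
f 58 59 60
f 58 60 46
f 59 43 44
f 59 44 60
f 60 44 45
f 60 45 46
f 62 61 65
f 62 65 63
f 63 65 66
f 63 66 64
f 65 61 67
f 65 67 66
f 66 67 68
f 66 68 64
f 67 61 69
f 67 69 68
f 68 69 70
f 68 70 64
f 69 61 71
f 69 71 70
f 70 71 72
f 70 72 64
f 71 61 73
f 71 73 72
f 72 73 74
f 72 74 64
f 73 61 75
f 73 75 74
f 74 75 76
f 74 76 64
f 75 61 77
f 75 77 76
f 76 77 78
f 76 78 64
f 77 61 79
f 77 79 78
f 78 79 80
f 78 80 64
f 79 61 81
f 79 81 80
f 80 81 82
f 80 82 64
f 81 61 83
f 81 83 82
f 82 83 84
f 82 84 64
f 83 61 85
f 83 85 84
f 84 85 86
f 84 86 64
f 85 61 87
f 85 87 86
f 86 87 88
f 86 88 64
f 87 61 89
f 87 89 88
f 88 89 90
f 88 90 64
f 89 61 91
f 89 91 90
f 90 91 92
f 90 92 64
f 91 61 62
f 91 62 92
f 92 62 63
f 92 63 64



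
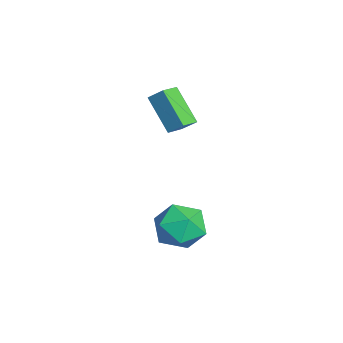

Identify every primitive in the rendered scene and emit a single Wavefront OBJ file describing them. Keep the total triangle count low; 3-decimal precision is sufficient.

v 3.522 -1.001 -0.871
v 4.499 -0.933 -1.666
v 3.181 -2.927 -1.454
v 4.158 -2.859 -2.249
v 4.357 -2.859 -1.004
v 4.568 -1.668 -0.643
v 3.112 -2.192 -2.477
v 3.323 -1.001 -2.116
v 4.246 -1.669 -2.659
v 5.015 -2.082 -1.748
v 2.665 -1.778 -1.372
v 3.434 -2.191 -0.461
v 0.221 -1.345 2.028
v -1.043 -2.038 3.485
v 0.634 -0.747 2.67
v -0.63 -1.439 4.127
v 0.85 -2.021 2.253
v -0.414 -2.713 3.71
v 1.263 -1.422 2.895
v -0.001 -2.115 4.352
f 1 12 6
f 1 6 2
f 1 2 8
f 1 8 11
f 1 11 12
f 2 6 10
f 6 12 5
f 12 11 3
f 11 8 7
f 8 2 9
f 4 10 5
f 4 5 3
f 4 3 7
f 4 7 9
f 4 9 10
f 5 10 6
f 3 5 12
f 7 3 11
f 9 7 8
f 10 9 2
f 14 16 13
f 17 14 13
f 13 16 15
f 15 17 13
f 14 20 16
f 18 14 17
f 18 20 14
f 16 20 15
f 19 17 15
f 15 20 19
f 19 18 17
f 20 18 19



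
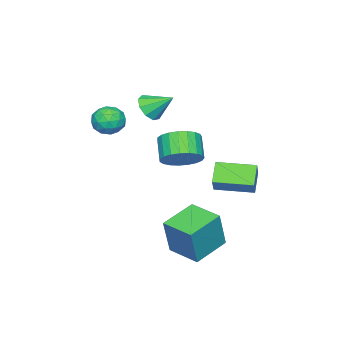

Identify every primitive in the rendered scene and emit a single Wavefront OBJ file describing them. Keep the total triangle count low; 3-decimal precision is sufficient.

v 0.412 -2.241 3.642
v 0.685 -2.594 4.379
v 0.075 -3.506 3.161
v 0.348 -3.859 3.898
v -0.364 -3.373 3.891
v -0.155 -2.591 4.188
v 0.915 -3.509 3.352
v 1.124 -2.727 3.649
v 0.996 -3.378 4.2
v 0.206 -3.294 4.533
v 0.554 -2.806 3.007
v -0.236 -2.722 3.34
v 0.578 -2.306 4.053
v 0.182 -3.794 3.487
v -0.237 -3.508 3.483
v -0.076 -3.716 3.916
v 0.084 -2.305 3.941
v 0.245 -2.512 4.374
v -0.372 -2.97 4.087
v 0.515 -3.588 3.166
v 0.676 -3.795 3.599
v 0.836 -2.384 3.624
v 0.997 -2.592 4.057
v 1.132 -3.13 3.453
v 0.922 -2.975 4.381
v 0.723 -3.719 4.098
v 1.057 -3.513 3.777
v 1.18 -3.053 3.952
v 0.457 -2.926 4.577
v 0.259 -3.669 4.294
v -0.16 -3.383 4.29
v -0.037 -2.924 4.465
v 0.64 -3.386 4.471
v 0.501 -2.431 3.246
v 0.303 -3.174 2.963
v 0.797 -3.176 3.075
v 0.92 -2.717 3.25
v 0.037 -2.381 3.442
v -0.162 -3.125 3.159
v -0.42 -3.047 3.588
v -0.297 -2.587 3.763
v 0.12 -2.714 3.069
v -0.402 1.286 -2.483
v 0.162 1.302 -0.491
v -0.086 2.932 -2.586
v 0.479 2.949 -0.595
v 1.381 0.911 -2.985
v 1.946 0.928 -0.994
v 1.698 2.558 -3.089
v 2.262 2.574 -1.097
v -2.567 0.745 -0.921
v -3.443 0.378 -0.093
v -3.358 2.493 -0.983
v -4.234 2.126 -0.155
v -1.866 1.094 -0.025
v -2.742 0.727 0.803
v -2.657 2.842 -0.087
v -3.533 2.475 0.741
v -3.568 -3.47 2.95
v -2.792 -3.179 2.811
v -3.852 -2.31 3.79
v -3.152 -2.977 2.411
v -3.706 -3.007 2.263
v -4.196 -3.252 2.437
v -4.391 -3.6 2.85
v -4.201 -3.887 3.311
v -3.715 -3.978 3.602
v -3.159 -3.832 3.589
v -2.795 -3.516 3.276
v -3.256 -1.446 0.168
v -2.423 -1.51 0.82
v -3.21 -2.159 1.763
v -4.044 -2.094 1.112
v -2.601 -1.124 0.936
v -3.388 -1.773 1.88
v -2.892 -0.794 0.92
v -3.68 -1.442 1.864
v -3.246 -0.576 0.774
v -4.034 -1.225 1.718
v -3.602 -0.509 0.523
v -4.39 -1.158 1.467
v -3.899 -0.604 0.211
v -4.686 -1.252 1.155
v -4.084 -0.844 -0.109
v -4.871 -1.493 0.835
v -4.126 -1.188 -0.381
v -4.913 -1.837 0.563
v -4.017 -1.577 -0.558
v -4.805 -2.226 0.386
v -3.777 -1.943 -0.609
v -4.565 -2.592 0.335
v -3.447 -2.223 -0.526
v -4.235 -2.872 0.418
v -3.084 -2.369 -0.323
v -3.872 -3.018 0.621
v -2.751 -2.355 -0.035
v -3.539 -3.004 0.908
v -2.505 -2.184 0.288
v -3.292 -2.832 1.232
v -2.389 -1.885 0.59
v -3.176 -2.534 1.534
f 1 38 17
f 38 12 41
f 17 41 6
f 38 41 17
f 1 17 13
f 17 6 18
f 13 18 2
f 17 18 13
f 1 13 22
f 13 2 23
f 22 23 8
f 13 23 22
f 1 22 34
f 22 8 37
f 34 37 11
f 22 37 34
f 1 34 38
f 34 11 42
f 38 42 12
f 34 42 38
f 2 18 29
f 18 6 32
f 29 32 10
f 18 32 29
f 6 41 19
f 41 12 40
f 19 40 5
f 41 40 19
f 12 42 39
f 42 11 35
f 39 35 3
f 42 35 39
f 11 37 36
f 37 8 24
f 36 24 7
f 37 24 36
f 8 23 28
f 23 2 25
f 28 25 9
f 23 25 28
f 4 30 16
f 30 10 31
f 16 31 5
f 30 31 16
f 4 16 14
f 16 5 15
f 14 15 3
f 16 15 14
f 4 14 21
f 14 3 20
f 21 20 7
f 14 20 21
f 4 21 26
f 21 7 27
f 26 27 9
f 21 27 26
f 4 26 30
f 26 9 33
f 30 33 10
f 26 33 30
f 5 31 19
f 31 10 32
f 19 32 6
f 31 32 19
f 3 15 39
f 15 5 40
f 39 40 12
f 15 40 39
f 7 20 36
f 20 3 35
f 36 35 11
f 20 35 36
f 9 27 28
f 27 7 24
f 28 24 8
f 27 24 28
f 10 33 29
f 33 9 25
f 29 25 2
f 33 25 29
f 44 46 43
f 47 44 43
f 43 46 45
f 45 47 43
f 44 50 46
f 48 44 47
f 48 50 44
f 46 50 45
f 49 47 45
f 45 50 49
f 49 48 47
f 50 48 49
f 52 54 51
f 55 52 51
f 51 54 53
f 53 55 51
f 52 58 54
f 56 52 55
f 56 58 52
f 54 58 53
f 57 55 53
f 53 58 57
f 57 56 55
f 58 56 57
f 60 59 62
f 60 62 61
f 62 59 63
f 62 63 61
f 63 59 64
f 63 64 61
f 64 59 65
f 64 65 61
f 65 59 66
f 65 66 61
f 66 59 67
f 66 67 61
f 67 59 68
f 67 68 61
f 68 59 69
f 68 69 61
f 69 59 60
f 69 60 61
f 71 70 74
f 71 74 72
f 72 74 75
f 72 75 73
f 74 70 76
f 74 76 75
f 75 76 77
f 75 77 73
f 76 70 78
f 76 78 77
f 77 78 79
f 77 79 73
f 78 70 80
f 78 80 79
f 79 80 81
f 79 81 73
f 80 70 82
f 80 82 81
f 81 82 83
f 81 83 73
f 82 70 84
f 82 84 83
f 83 84 85
f 83 85 73
f 84 70 86
f 84 86 85
f 85 86 87
f 85 87 73
f 86 70 88
f 86 88 87
f 87 88 89
f 87 89 73
f 88 70 90
f 88 90 89
f 89 90 91
f 89 91 73
f 90 70 92
f 90 92 91
f 91 92 93
f 91 93 73
f 92 70 94
f 92 94 93
f 93 94 95
f 93 95 73
f 94 70 96
f 94 96 95
f 95 96 97
f 95 97 73
f 96 70 98
f 96 98 97
f 97 98 99
f 97 99 73
f 98 70 100
f 98 100 99
f 99 100 101
f 99 101 73
f 100 70 71
f 100 71 101
f 101 71 72
f 101 72 73



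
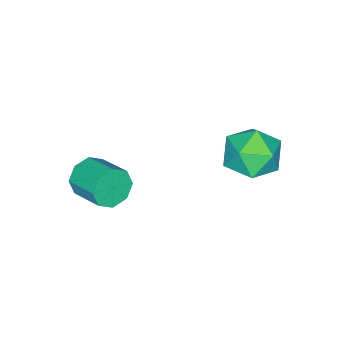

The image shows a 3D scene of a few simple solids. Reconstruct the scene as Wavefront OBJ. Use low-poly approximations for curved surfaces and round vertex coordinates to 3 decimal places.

v 0.392 4.2 -2.568
v 0.93 3.95 -3.179
v -0.39 3.09 -2.801
v 0.148 2.84 -3.412
v 0.393 2.823 -2.597
v 0.876 3.509 -2.453
v -0.336 3.531 -3.527
v 0.147 4.217 -3.383
v 0.479 3.536 -3.772
v 0.93 3.099 -3.197
v -0.39 3.941 -2.783
v 0.061 3.504 -2.208
v 2.777 0.302 -3.753
v 3.014 0.058 -3.259
v 3.28 1.013 -2.913
v 3.043 1.258 -3.407
v 3.319 0.096 -3.6
v 3.585 1.051 -3.254
v 3.307 0.255 -4.03
v 3.573 1.21 -3.685
v 2.984 0.442 -4.298
v 3.25 1.397 -3.953
v 2.54 0.547 -4.247
v 2.806 1.502 -3.901
v 2.235 0.509 -3.906
v 2.501 1.464 -3.56
v 2.247 0.35 -3.475
v 2.513 1.305 -3.13
v 2.57 0.163 -3.207
v 2.836 1.118 -2.862
f 1 12 6
f 1 6 2
f 1 2 8
f 1 8 11
f 1 11 12
f 2 6 10
f 6 12 5
f 12 11 3
f 11 8 7
f 8 2 9
f 4 10 5
f 4 5 3
f 4 3 7
f 4 7 9
f 4 9 10
f 5 10 6
f 3 5 12
f 7 3 11
f 9 7 8
f 10 9 2
f 14 13 17
f 14 17 15
f 15 17 18
f 15 18 16
f 17 13 19
f 17 19 18
f 18 19 20
f 18 20 16
f 19 13 21
f 19 21 20
f 20 21 22
f 20 22 16
f 21 13 23
f 21 23 22
f 22 23 24
f 22 24 16
f 23 13 25
f 23 25 24
f 24 25 26
f 24 26 16
f 25 13 27
f 25 27 26
f 26 27 28
f 26 28 16
f 27 13 29
f 27 29 28
f 28 29 30
f 28 30 16
f 29 13 14
f 29 14 30
f 30 14 15
f 30 15 16



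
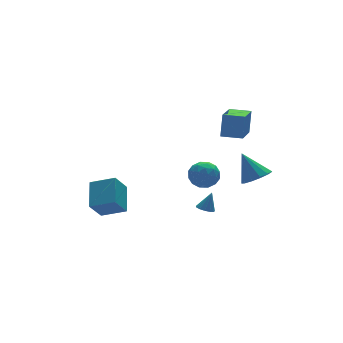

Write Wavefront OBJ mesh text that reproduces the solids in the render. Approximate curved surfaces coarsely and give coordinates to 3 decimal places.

v 2.389 0.069 -0.862
v 3.053 -0.52 -1.033
v 1.447 -1.04 -0.707
v 2.111 -1.629 -0.878
v 2.114 -1.155 -0.108
v 2.697 -0.47 -0.204
v 1.803 -1.09 -1.536
v 2.386 -0.405 -1.632
v 2.691 -1.236 -1.45
v 2.884 -1.276 -0.568
v 1.616 -0.284 -1.172
v 1.809 -0.324 -0.29
v 2.804 -0.128 -0.961
v 1.696 -1.432 -0.779
v 1.698 -1.153 -0.326
v 2.089 -1.499 -0.427
v 2.594 -0.099 -0.473
v 2.985 -0.445 -0.574
v 2.433 -0.818 -0.031
v 1.515 -1.115 -1.166
v 1.906 -1.461 -1.267
v 2.411 -0.061 -1.313
v 2.802 -0.407 -1.414
v 2.067 -0.742 -1.709
v 2.982 -0.895 -1.307
v 2.428 -1.547 -1.216
v 2.247 -1.23 -1.603
v 2.589 -0.828 -1.659
v 3.095 -0.919 -0.788
v 2.541 -1.571 -0.697
v 2.543 -1.292 -0.244
v 2.885 -0.89 -0.301
v 2.882 -1.34 -1.033
v 1.959 0.011 -1.043
v 1.405 -0.641 -0.952
v 1.615 -0.67 -1.439
v 1.957 -0.268 -1.496
v 2.072 -0.013 -0.524
v 1.518 -0.665 -0.433
v 1.911 -0.732 -0.081
v 2.253 -0.33 -0.137
v 1.618 -0.22 -0.707
v -3.877 0.162 -2.08
v -2.814 -0.696 -1.567
v -3.22 1.513 -1.182
v -2.157 0.654 -0.668
v -3.063 0.506 -3.192
v -2 -0.353 -2.678
v -2.406 1.856 -2.293
v -1.343 0.998 -1.78
v 2.09 -1.237 -3.177
v 2.561 -1.192 -3.393
v 2.55 -1.103 -2.143
v 2.451 -0.921 -3.378
v 2.226 -0.75 -3.3
v 1.958 -0.734 -3.183
v 1.732 -0.877 -3.064
v 1.619 -1.135 -2.981
v 1.656 -1.425 -2.96
v 1.831 -1.655 -3.008
v 2.088 -1.752 -3.11
v 2.346 -1.686 -3.233
v 2.522 -1.477 -3.338
v 2.19 -2.612 2.955
v 2.48 -2.285 4.285
v 3.444 -1.035 2.294
v 3.734 -0.708 3.624
v 3.086 -3.332 2.936
v 3.376 -3.005 4.266
v 4.34 -1.755 2.275
v 4.63 -1.428 3.605
v 3.83 -3.531 -0.018
v 4.593 -3.098 -0.08
v 3.43 -2.629 1.378
v 4.263 -2.838 -0.343
v 3.796 -2.797 -0.502
v 3.339 -2.99 -0.509
v 3.038 -3.355 -0.359
v 2.988 -3.775 -0.101
v 3.206 -4.119 0.183
v 3.622 -4.275 0.403
v 4.103 -4.196 0.49
v 4.498 -3.905 0.415
v 4.681 -3.496 0.203
f 1 38 17
f 38 12 41
f 17 41 6
f 38 41 17
f 1 17 13
f 17 6 18
f 13 18 2
f 17 18 13
f 1 13 22
f 13 2 23
f 22 23 8
f 13 23 22
f 1 22 34
f 22 8 37
f 34 37 11
f 22 37 34
f 1 34 38
f 34 11 42
f 38 42 12
f 34 42 38
f 2 18 29
f 18 6 32
f 29 32 10
f 18 32 29
f 6 41 19
f 41 12 40
f 19 40 5
f 41 40 19
f 12 42 39
f 42 11 35
f 39 35 3
f 42 35 39
f 11 37 36
f 37 8 24
f 36 24 7
f 37 24 36
f 8 23 28
f 23 2 25
f 28 25 9
f 23 25 28
f 4 30 16
f 30 10 31
f 16 31 5
f 30 31 16
f 4 16 14
f 16 5 15
f 14 15 3
f 16 15 14
f 4 14 21
f 14 3 20
f 21 20 7
f 14 20 21
f 4 21 26
f 21 7 27
f 26 27 9
f 21 27 26
f 4 26 30
f 26 9 33
f 30 33 10
f 26 33 30
f 5 31 19
f 31 10 32
f 19 32 6
f 31 32 19
f 3 15 39
f 15 5 40
f 39 40 12
f 15 40 39
f 7 20 36
f 20 3 35
f 36 35 11
f 20 35 36
f 9 27 28
f 27 7 24
f 28 24 8
f 27 24 28
f 10 33 29
f 33 9 25
f 29 25 2
f 33 25 29
f 44 46 43
f 47 44 43
f 43 46 45
f 45 47 43
f 44 50 46
f 48 44 47
f 48 50 44
f 46 50 45
f 49 47 45
f 45 50 49
f 49 48 47
f 50 48 49
f 52 51 54
f 52 54 53
f 54 51 55
f 54 55 53
f 55 51 56
f 55 56 53
f 56 51 57
f 56 57 53
f 57 51 58
f 57 58 53
f 58 51 59
f 58 59 53
f 59 51 60
f 59 60 53
f 60 51 61
f 60 61 53
f 61 51 62
f 61 62 53
f 62 51 63
f 62 63 53
f 63 51 52
f 63 52 53
f 65 67 64
f 68 65 64
f 64 67 66
f 66 68 64
f 65 71 67
f 69 65 68
f 69 71 65
f 67 71 66
f 70 68 66
f 66 71 70
f 70 69 68
f 71 69 70
f 73 72 75
f 73 75 74
f 75 72 76
f 75 76 74
f 76 72 77
f 76 77 74
f 77 72 78
f 77 78 74
f 78 72 79
f 78 79 74
f 79 72 80
f 79 80 74
f 80 72 81
f 80 81 74
f 81 72 82
f 81 82 74
f 82 72 83
f 82 83 74
f 83 72 84
f 83 84 74
f 84 72 73
f 84 73 74



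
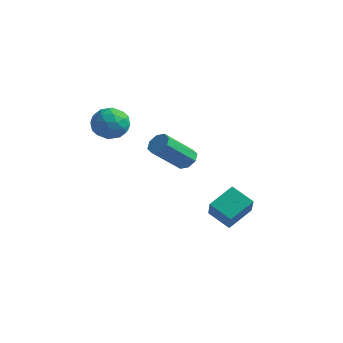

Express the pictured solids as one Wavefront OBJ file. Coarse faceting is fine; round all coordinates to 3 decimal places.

v -3.761 1.721 2.969
v -2.966 2.194 2.97
v -3.074 0.566 3.63
v -2.279 1.039 3.631
v -2.977 1.307 4.176
v -3.402 2.02 3.768
v -2.638 0.74 2.832
v -3.063 1.453 2.424
v -2.272 1.588 2.886
v -2.482 1.938 3.716
v -3.558 0.822 2.884
v -3.768 1.172 3.714
v -3.424 2.059 2.912
v -2.616 0.701 3.688
v -3.027 0.858 4.009
v -2.559 1.137 4.009
v -3.68 1.957 3.38
v -3.213 2.235 3.381
v -3.219 1.713 4.09
v -2.827 0.525 3.219
v -2.36 0.803 3.22
v -3.481 1.623 2.591
v -3.013 1.902 2.591
v -2.821 1.047 2.51
v -2.549 1.981 2.863
v -2.145 1.302 3.251
v -2.356 1.126 2.782
v -2.605 1.545 2.542
v -2.672 2.187 3.351
v -2.268 1.508 3.739
v -2.678 1.665 4.059
v -2.928 2.084 3.819
v -2.264 1.83 3.301
v -3.772 1.252 2.861
v -3.368 0.573 3.249
v -3.112 0.676 2.781
v -3.362 1.095 2.541
v -3.895 1.458 3.349
v -3.491 0.779 3.737
v -3.435 1.215 4.058
v -3.684 1.634 3.818
v -3.776 0.93 3.299
v 2.17 3.301 -1.992
v 1.166 3.082 -1.353
v 2.394 4.452 -1.246
v 1.39 4.233 -0.607
v 3.03 2.447 -0.933
v 2.026 2.228 -0.294
v 3.254 3.598 -0.187
v 2.25 3.379 0.452
v -1.326 4.351 0.774
v -0.895 4.01 0.51
v -1.243 2.587 1.782
v -1.674 2.929 2.046
v -0.726 4.276 0.854
v -1.074 2.854 2.126
v -0.909 4.587 1.151
v -1.256 3.164 2.423
v -1.336 4.759 1.227
v -1.683 3.336 2.5
v -1.757 4.693 1.038
v -2.105 3.27 2.31
v -1.926 4.426 0.694
v -2.274 3.004 1.966
v -1.744 4.116 0.397
v -2.091 2.693 1.669
v -1.317 3.944 0.32
v -1.664 2.521 1.593
f 1 38 17
f 38 12 41
f 17 41 6
f 38 41 17
f 1 17 13
f 17 6 18
f 13 18 2
f 17 18 13
f 1 13 22
f 13 2 23
f 22 23 8
f 13 23 22
f 1 22 34
f 22 8 37
f 34 37 11
f 22 37 34
f 1 34 38
f 34 11 42
f 38 42 12
f 34 42 38
f 2 18 29
f 18 6 32
f 29 32 10
f 18 32 29
f 6 41 19
f 41 12 40
f 19 40 5
f 41 40 19
f 12 42 39
f 42 11 35
f 39 35 3
f 42 35 39
f 11 37 36
f 37 8 24
f 36 24 7
f 37 24 36
f 8 23 28
f 23 2 25
f 28 25 9
f 23 25 28
f 4 30 16
f 30 10 31
f 16 31 5
f 30 31 16
f 4 16 14
f 16 5 15
f 14 15 3
f 16 15 14
f 4 14 21
f 14 3 20
f 21 20 7
f 14 20 21
f 4 21 26
f 21 7 27
f 26 27 9
f 21 27 26
f 4 26 30
f 26 9 33
f 30 33 10
f 26 33 30
f 5 31 19
f 31 10 32
f 19 32 6
f 31 32 19
f 3 15 39
f 15 5 40
f 39 40 12
f 15 40 39
f 7 20 36
f 20 3 35
f 36 35 11
f 20 35 36
f 9 27 28
f 27 7 24
f 28 24 8
f 27 24 28
f 10 33 29
f 33 9 25
f 29 25 2
f 33 25 29
f 44 46 43
f 47 44 43
f 43 46 45
f 45 47 43
f 44 50 46
f 48 44 47
f 48 50 44
f 46 50 45
f 49 47 45
f 45 50 49
f 49 48 47
f 50 48 49
f 52 51 55
f 52 55 53
f 53 55 56
f 53 56 54
f 55 51 57
f 55 57 56
f 56 57 58
f 56 58 54
f 57 51 59
f 57 59 58
f 58 59 60
f 58 60 54
f 59 51 61
f 59 61 60
f 60 61 62
f 60 62 54
f 61 51 63
f 61 63 62
f 62 63 64
f 62 64 54
f 63 51 65
f 63 65 64
f 64 65 66
f 64 66 54
f 65 51 67
f 65 67 66
f 66 67 68
f 66 68 54
f 67 51 52
f 67 52 68
f 68 52 53
f 68 53 54



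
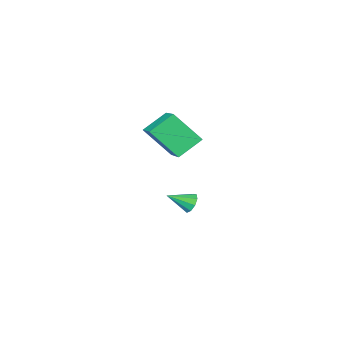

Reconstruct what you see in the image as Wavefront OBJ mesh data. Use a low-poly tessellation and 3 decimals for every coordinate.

v 0.811 -3.134 -0.029
v 1.569 -4.056 1.139
v 1.493 -1.376 0.917
v 2.25 -2.298 2.085
v 1.85 -3.162 -0.725
v 2.607 -4.084 0.443
v 2.531 -1.404 0.221
v 3.289 -2.326 1.389
v 0.757 -3.472 -4.031
v 1.007 -3.053 -4.181
v 1.683 -3.828 -3.489
v 0.85 -2.995 -3.875
v 0.649 -3.16 -3.642
v 0.5 -3.471 -3.591
v 0.471 -3.782 -3.746
v 0.576 -3.948 -4.035
v 0.766 -3.891 -4.321
v 0.952 -3.637 -4.472
v 1.047 -3.306 -4.417
f 2 4 1
f 5 2 1
f 1 4 3
f 3 5 1
f 2 8 4
f 6 2 5
f 6 8 2
f 4 8 3
f 7 5 3
f 3 8 7
f 7 6 5
f 8 6 7
f 10 9 12
f 10 12 11
f 12 9 13
f 12 13 11
f 13 9 14
f 13 14 11
f 14 9 15
f 14 15 11
f 15 9 16
f 15 16 11
f 16 9 17
f 16 17 11
f 17 9 18
f 17 18 11
f 18 9 19
f 18 19 11
f 19 9 10
f 19 10 11



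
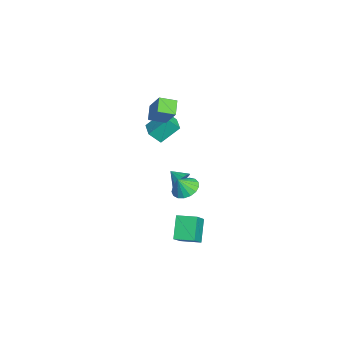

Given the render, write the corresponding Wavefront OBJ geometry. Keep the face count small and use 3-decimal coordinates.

v -1.955 -4.403 3.093
v -2.878 -4.213 3.7
v -1.963 -3.31 2.738
v -2.885 -3.119 3.344
v -0.895 -3.921 4.556
v -1.817 -3.73 5.162
v -0.902 -2.827 4.2
v -1.825 -2.637 4.807
v -3.536 -4.426 1.442
v -3.719 -3.229 2.548
v -3.481 -3.676 0.64
v -3.664 -2.479 1.745
v -2.196 -4.361 1.595
v -2.379 -3.164 2.7
v -2.141 -3.611 0.792
v -2.324 -2.414 1.898
v 1.22 -2.475 -0.974
v 1.866 -2.99 -1.355
v 1.4 -2.965 -0.006
v 2.081 -2.638 -1.217
v 2.099 -2.248 -1.024
v 1.916 -1.91 -0.819
v 1.573 -1.702 -0.649
v 1.149 -1.671 -0.554
v 0.741 -1.824 -0.556
v 0.443 -2.126 -0.653
v 0.323 -2.508 -0.824
v 0.408 -2.883 -1.029
v 0.679 -3.164 -1.221
v 1.074 -3.288 -1.358
v 1.502 -3.225 -1.406
v -3.576 -2.204 -4.041
v -3.181 -2.114 -3.41
v -4.204 -2.816 -3.559
v -3.448 -1.833 -3.402
v -3.75 -1.651 -3.565
v -4.006 -1.618 -3.855
v -4.146 -1.741 -4.195
v -4.134 -1.989 -4.494
v -3.972 -2.294 -4.671
v -3.704 -2.575 -4.68
v -3.402 -2.757 -4.517
v -3.147 -2.79 -4.226
v -3.006 -2.667 -3.886
v -3.019 -2.419 -3.587
v 2.398 -2.89 -4.953
v 1.265 -2.605 -3.704
v 2.793 -1.675 -4.872
v 1.661 -1.39 -3.623
v 3.879 -3.47 -3.477
v 2.747 -3.185 -2.228
v 4.275 -2.255 -3.396
v 3.142 -1.97 -2.147
f 2 4 1
f 5 2 1
f 1 4 3
f 3 5 1
f 2 8 4
f 6 2 5
f 6 8 2
f 4 8 3
f 7 5 3
f 3 8 7
f 7 6 5
f 8 6 7
f 10 12 9
f 13 10 9
f 9 12 11
f 11 13 9
f 10 16 12
f 14 10 13
f 14 16 10
f 12 16 11
f 15 13 11
f 11 16 15
f 15 14 13
f 16 14 15
f 18 17 20
f 18 20 19
f 20 17 21
f 20 21 19
f 21 17 22
f 21 22 19
f 22 17 23
f 22 23 19
f 23 17 24
f 23 24 19
f 24 17 25
f 24 25 19
f 25 17 26
f 25 26 19
f 26 17 27
f 26 27 19
f 27 17 28
f 27 28 19
f 28 17 29
f 28 29 19
f 29 17 30
f 29 30 19
f 30 17 31
f 30 31 19
f 31 17 18
f 31 18 19
f 33 32 35
f 33 35 34
f 35 32 36
f 35 36 34
f 36 32 37
f 36 37 34
f 37 32 38
f 37 38 34
f 38 32 39
f 38 39 34
f 39 32 40
f 39 40 34
f 40 32 41
f 40 41 34
f 41 32 42
f 41 42 34
f 42 32 43
f 42 43 34
f 43 32 44
f 43 44 34
f 44 32 45
f 44 45 34
f 45 32 33
f 45 33 34
f 47 49 46
f 50 47 46
f 46 49 48
f 48 50 46
f 47 53 49
f 51 47 50
f 51 53 47
f 49 53 48
f 52 50 48
f 48 53 52
f 52 51 50
f 53 51 52



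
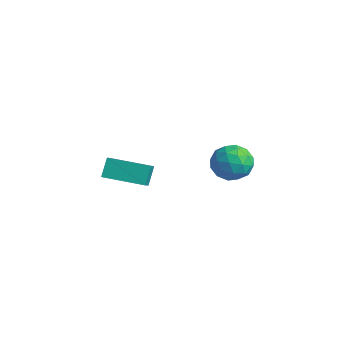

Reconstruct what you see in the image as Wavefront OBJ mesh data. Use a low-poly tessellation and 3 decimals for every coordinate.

v 2.631 3.316 0.201
v 3.615 3.225 0.591
v 2.565 1.615 -0.031
v 3.549 1.524 0.359
v 2.747 1.799 0.999
v 2.788 2.85 1.142
v 3.392 1.99 -0.582
v 3.433 3.041 -0.439
v 4.085 2.405 0.107
v 3.686 2.287 1.084
v 2.494 2.553 -0.524
v 2.095 2.435 0.453
v 3.129 3.42 0.417
v 3.051 1.42 0.143
v 2.58 1.582 0.52
v 3.158 1.528 0.749
v 2.643 3.2 0.741
v 3.221 3.146 0.97
v 2.711 2.308 1.209
v 2.959 1.694 -0.41
v 3.537 1.64 -0.181
v 3.022 3.312 -0.189
v 3.6 3.258 0.04
v 3.469 2.532 -0.649
v 3.983 2.884 0.361
v 3.944 1.884 0.224
v 3.852 2.158 -0.329
v 3.876 2.776 -0.244
v 3.749 2.815 0.936
v 3.71 1.815 0.799
v 3.239 1.977 1.175
v 3.263 2.595 1.26
v 4.025 2.333 0.651
v 2.47 3.025 -0.239
v 2.431 2.025 -0.376
v 2.917 2.245 -0.7
v 2.941 2.863 -0.615
v 2.236 2.956 0.336
v 2.197 1.956 0.199
v 2.304 2.064 0.804
v 2.328 2.682 0.889
v 2.155 2.507 -0.091
v 1.094 -2.733 1.421
v 1.944 -3.466 2.171
v 2.498 -1.395 1.136
v 3.348 -2.128 1.886
v 1.412 -3.252 0.554
v 2.262 -3.985 1.304
v 2.816 -1.914 0.269
v 3.666 -2.647 1.019
f 1 38 17
f 38 12 41
f 17 41 6
f 38 41 17
f 1 17 13
f 17 6 18
f 13 18 2
f 17 18 13
f 1 13 22
f 13 2 23
f 22 23 8
f 13 23 22
f 1 22 34
f 22 8 37
f 34 37 11
f 22 37 34
f 1 34 38
f 34 11 42
f 38 42 12
f 34 42 38
f 2 18 29
f 18 6 32
f 29 32 10
f 18 32 29
f 6 41 19
f 41 12 40
f 19 40 5
f 41 40 19
f 12 42 39
f 42 11 35
f 39 35 3
f 42 35 39
f 11 37 36
f 37 8 24
f 36 24 7
f 37 24 36
f 8 23 28
f 23 2 25
f 28 25 9
f 23 25 28
f 4 30 16
f 30 10 31
f 16 31 5
f 30 31 16
f 4 16 14
f 16 5 15
f 14 15 3
f 16 15 14
f 4 14 21
f 14 3 20
f 21 20 7
f 14 20 21
f 4 21 26
f 21 7 27
f 26 27 9
f 21 27 26
f 4 26 30
f 26 9 33
f 30 33 10
f 26 33 30
f 5 31 19
f 31 10 32
f 19 32 6
f 31 32 19
f 3 15 39
f 15 5 40
f 39 40 12
f 15 40 39
f 7 20 36
f 20 3 35
f 36 35 11
f 20 35 36
f 9 27 28
f 27 7 24
f 28 24 8
f 27 24 28
f 10 33 29
f 33 9 25
f 29 25 2
f 33 25 29
f 44 46 43
f 47 44 43
f 43 46 45
f 45 47 43
f 44 50 46
f 48 44 47
f 48 50 44
f 46 50 45
f 49 47 45
f 45 50 49
f 49 48 47
f 50 48 49



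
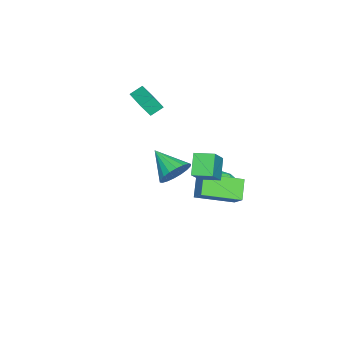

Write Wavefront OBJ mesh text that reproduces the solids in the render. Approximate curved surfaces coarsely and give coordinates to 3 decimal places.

v 0.902 3.855 -1.227
v 0.04 3.658 -0.315
v 1.503 4.457 -0.53
v 0.641 4.26 0.382
v 1.939 2.12 -0.622
v 1.077 1.923 0.29
v 2.54 2.722 0.075
v 1.678 2.525 0.987
v -2.359 -2.437 2.661
v -2.114 -2.877 3.407
v -2.831 -1.928 3.116
v -2.587 -2.368 3.862
v -0.853 -1.232 2.878
v -0.609 -1.672 3.624
v -1.326 -0.723 3.333
v -1.081 -1.163 4.079
v -1.405 3.069 -2.187
v -0.736 2.447 -2.231
v -2.244 2.113 -1.429
v -1.575 1.491 -1.473
v -1.469 2.242 -0.961
v -0.95 2.832 -1.429
v -2.03 1.728 -2.231
v -1.511 2.318 -2.699
v -1.122 1.618 -2.258
v -0.775 1.935 -1.473
v -2.205 2.625 -2.187
v -1.858 2.942 -1.402
v -0.997 2.842 -2.275
v -1.983 1.718 -1.385
v -1.921 2.159 -1.084
v -1.527 1.794 -1.11
v -1.123 3.068 -1.804
v -0.73 2.703 -1.83
v -1.16 2.582 -1.084
v -2.25 1.857 -1.83
v -1.857 1.492 -1.856
v -1.453 2.766 -2.55
v -1.059 2.401 -2.576
v -1.82 1.978 -2.576
v -0.831 1.989 -2.317
v -1.324 1.427 -1.872
v -1.591 1.566 -2.317
v -1.286 1.913 -2.592
v -0.627 2.176 -1.856
v -1.12 1.614 -1.411
v -1.057 2.055 -1.11
v -0.753 2.402 -1.385
v -0.854 1.688 -1.872
v -1.86 2.946 -2.249
v -2.353 2.384 -1.804
v -2.227 2.158 -2.275
v -1.923 2.505 -2.55
v -1.656 3.133 -1.788
v -2.149 2.571 -1.343
v -1.694 2.647 -1.068
v -1.389 2.994 -1.343
v -2.126 2.872 -1.788
v -2.321 -0.47 -2.108
v -1.769 -0.197 -1.332
v -3.019 -1.89 -1.112
v -2.143 0.029 -1.271
v -2.551 0.156 -1.376
v -2.914 0.16 -1.626
v -3.16 0.038 -1.971
v -3.239 -0.184 -2.343
v -3.137 -0.462 -2.669
v -2.873 -0.742 -2.883
v -2.5 -0.968 -2.944
v -2.091 -1.095 -2.84
v -1.728 -1.099 -2.59
v -1.482 -0.977 -2.245
v -1.403 -0.755 -1.873
v -1.505 -0.477 -1.547
v 2.889 2.867 2.981
v 4.169 2.921 4.067
v 2.764 3.885 3.077
v 4.045 3.939 4.163
v 3.715 3.061 1.997
v 4.996 3.115 3.083
v 3.591 4.079 2.093
v 4.871 4.133 3.179
f 2 4 1
f 5 2 1
f 1 4 3
f 3 5 1
f 2 8 4
f 6 2 5
f 6 8 2
f 4 8 3
f 7 5 3
f 3 8 7
f 7 6 5
f 8 6 7
f 10 12 9
f 13 10 9
f 9 12 11
f 11 13 9
f 10 16 12
f 14 10 13
f 14 16 10
f 12 16 11
f 15 13 11
f 11 16 15
f 15 14 13
f 16 14 15
f 17 54 33
f 54 28 57
f 33 57 22
f 54 57 33
f 17 33 29
f 33 22 34
f 29 34 18
f 33 34 29
f 17 29 38
f 29 18 39
f 38 39 24
f 29 39 38
f 17 38 50
f 38 24 53
f 50 53 27
f 38 53 50
f 17 50 54
f 50 27 58
f 54 58 28
f 50 58 54
f 18 34 45
f 34 22 48
f 45 48 26
f 34 48 45
f 22 57 35
f 57 28 56
f 35 56 21
f 57 56 35
f 28 58 55
f 58 27 51
f 55 51 19
f 58 51 55
f 27 53 52
f 53 24 40
f 52 40 23
f 53 40 52
f 24 39 44
f 39 18 41
f 44 41 25
f 39 41 44
f 20 46 32
f 46 26 47
f 32 47 21
f 46 47 32
f 20 32 30
f 32 21 31
f 30 31 19
f 32 31 30
f 20 30 37
f 30 19 36
f 37 36 23
f 30 36 37
f 20 37 42
f 37 23 43
f 42 43 25
f 37 43 42
f 20 42 46
f 42 25 49
f 46 49 26
f 42 49 46
f 21 47 35
f 47 26 48
f 35 48 22
f 47 48 35
f 19 31 55
f 31 21 56
f 55 56 28
f 31 56 55
f 23 36 52
f 36 19 51
f 52 51 27
f 36 51 52
f 25 43 44
f 43 23 40
f 44 40 24
f 43 40 44
f 26 49 45
f 49 25 41
f 45 41 18
f 49 41 45
f 60 59 62
f 60 62 61
f 62 59 63
f 62 63 61
f 63 59 64
f 63 64 61
f 64 59 65
f 64 65 61
f 65 59 66
f 65 66 61
f 66 59 67
f 66 67 61
f 67 59 68
f 67 68 61
f 68 59 69
f 68 69 61
f 69 59 70
f 69 70 61
f 70 59 71
f 70 71 61
f 71 59 72
f 71 72 61
f 72 59 73
f 72 73 61
f 73 59 74
f 73 74 61
f 74 59 60
f 74 60 61
f 76 78 75
f 79 76 75
f 75 78 77
f 77 79 75
f 76 82 78
f 80 76 79
f 80 82 76
f 78 82 77
f 81 79 77
f 77 82 81
f 81 80 79
f 82 80 81

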